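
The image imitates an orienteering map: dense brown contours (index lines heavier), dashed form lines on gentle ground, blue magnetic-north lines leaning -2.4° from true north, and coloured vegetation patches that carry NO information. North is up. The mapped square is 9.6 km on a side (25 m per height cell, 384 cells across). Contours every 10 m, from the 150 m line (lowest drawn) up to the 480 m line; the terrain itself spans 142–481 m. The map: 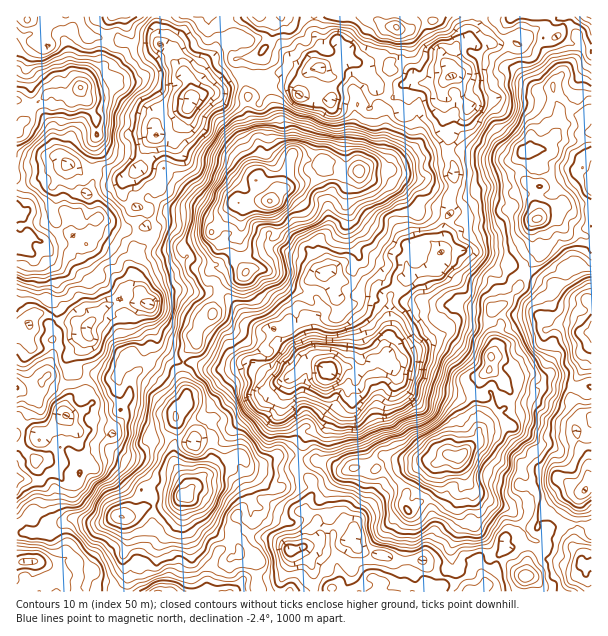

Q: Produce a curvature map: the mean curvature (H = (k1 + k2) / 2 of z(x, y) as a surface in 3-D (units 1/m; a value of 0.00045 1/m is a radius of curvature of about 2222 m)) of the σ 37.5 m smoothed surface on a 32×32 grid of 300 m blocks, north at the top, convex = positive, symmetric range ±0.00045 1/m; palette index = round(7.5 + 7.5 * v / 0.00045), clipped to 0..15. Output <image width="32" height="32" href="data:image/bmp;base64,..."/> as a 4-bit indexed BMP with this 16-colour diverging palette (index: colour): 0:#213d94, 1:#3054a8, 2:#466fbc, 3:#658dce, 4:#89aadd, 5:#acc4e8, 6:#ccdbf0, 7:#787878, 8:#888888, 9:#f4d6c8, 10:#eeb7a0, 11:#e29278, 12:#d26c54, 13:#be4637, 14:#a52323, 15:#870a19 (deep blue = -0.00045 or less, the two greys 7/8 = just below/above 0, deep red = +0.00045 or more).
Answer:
<image width="32" height="32" href="data:image/bmp;base64,Qk12AgAAAAAAAHYAAAAoAAAAIAAAACAAAAABAAQAAAAAAAACAAATCwAAEwsAABAAAAAAAAAAlD0hAKhUMAC8b0YAzo1lAN2qiQDoxKwA8NvMAHh4eACIiIgAyNb0AKC37gB4kuIAVGzSADdGvgAjI6UAGQqHAJlXechLRz08T3mWmIYq+2MhdSx6emyvZllpRRWlidVziFN4iHpzuRA6NDc2hGN7VduZ65aKhWiNaSb6oq9RebvYt6/Xm8QbYmZDf6a4u6akh3C5lZ/JVrppR0kYjpKYIEZkBop895p1K/xovHZkgkWtWmg01Hf45erruuz7ZEi1cKOSmYB1xJhjd8jPfbqYWWkXd1rpe6cK5RYpKJqbtDV+ChsrvotgWKkoYhd3WXpInJhvOV+lpCRih5CJ2lt9XE5ojXWmMyWBYGVRaLn42oQ2hB7mXdSJ0xNoJSZX+3S0SqJIOW62g12emTWoJqljgjSEJ3BN/ypla9pnqVn4F4pXlpRAhFWXZqeYWMuXvIhwq5enV4jF/fcjp5JCeqizqLqYh3eXVoijc3p1s0CHnSasdrdkuerDkgingzRleYapdFnLhVL2sHfC10bXlKb7psmolzaaju70lMd0ZFTFmNhTZoJ6OEyXz3SsvJsoSbiUdzN3BsMov1hdv45mB6poR2En6aZknYV/vp2rpojN64b2cvRggxrPeHaTdbN0pte4pobVY6CnYbhgcpKlgICntJ2uuGaAENWgUNiHw5RjyYs6n4vOdHeThoW0lFQluNy2VKmaaEVqzYgIZYajWLo411F0MpE3tjZmhBd6gVUlJ0o5lpmQZbZbvnqs779lqjas"/>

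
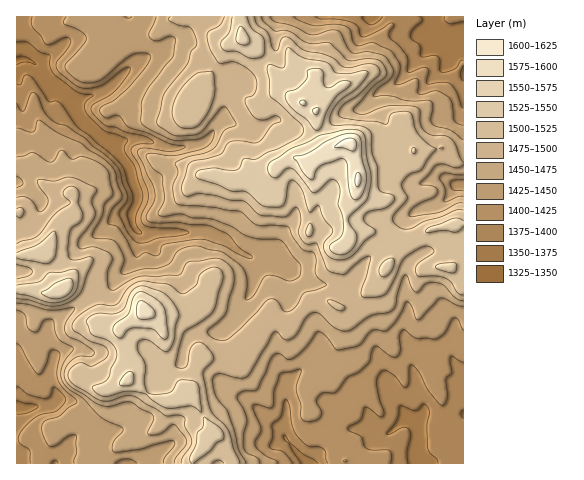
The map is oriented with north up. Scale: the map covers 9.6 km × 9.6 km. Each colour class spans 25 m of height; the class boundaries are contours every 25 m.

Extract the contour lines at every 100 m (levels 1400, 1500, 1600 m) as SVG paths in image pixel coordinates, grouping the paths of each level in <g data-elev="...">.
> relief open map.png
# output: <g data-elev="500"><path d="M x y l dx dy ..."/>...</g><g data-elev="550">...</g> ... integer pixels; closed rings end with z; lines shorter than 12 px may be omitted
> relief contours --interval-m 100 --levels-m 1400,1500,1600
<g data-elev="1400"><path d="M293 463l-9-11-12-3-3-3 4-9-1-12 9-8 3-15 2-3 4 7 1 17 4 11 12 12 12 1 5 2 4 14"/><path d="M391 463l0-8-1-4-22-2-4-3-3-9-12-6-1-3 13-9 4-12 5 2 9 8 4-1 1-4-4-12-3-16 0-6 2-4 4-4 5 1 8 6 7 9 3 1 3-5 0-14 3-3 7 7 11 20 9 11 3 3 3-2 2-6-1-20 6-6-2-15 3-1 10 7"/><path d="M17 387l11 8 17 3 4-1 4-9 2-1 8 8 3 4-2 5-7 6-21 7-8 7-8 9-1 8 2 4 8 5 2 13"/><path d="M463 108l-2-3-5-13-5-8-7-2-17 2-1-3 3-10-2-3-4 0-13 5-3-1 1-12-2-5-7-9-10-10 0-4 5-6-1-2-3-1-11 8-16 6-3-2-3-9-4-3-14-4-19 0-4-2"/><path d="M32 17l0 9 9 10 5 8 6 0 12-6 6 1-1 7-12 15-1 6 4 6 17 13 10 2 12-2 24-17 4-2 3 1-1 6-10 13-9 8-18 10 0 6 13 14 11 2 10 5 19 4 9 7-2 1-15 1-4 1-2 4 1 4 7 12 9 27 0 8-7 15 2 7 7 4 26 1 13 4-9 4-22 2-13 5-6 0-3-1-9-11-8-16 1-5 7-9 1-5-8-24-4-7-32-27-17-12-10-2-7-5-5-7-6-14-5-5-3 1-7 17-4-1-3-7"/></g><g data-elev="1500"><path d="M212 463l6-3 6 3"/><path d="M239 463l-10-32-5-6-11-11-4-10-6-30 2-5 9-9-2-7-9-9-7-1-6 6-4 18-6 1-4-3 8-32 24-16 7-9 8-31-2-7-6-3-6 1-7 4-3 4-3 9-13 9-3-1-13-9-22-3-8 1-10 8-10 14-5 2-11-2-6 2-16 9-7 10 0 3 3 3 15 10 14 5 3 3 1 4-3 6-13 7-11-3-7 3-6 8 2 7 6 5 25 14 8 1 15-5 8 0 34 20 12-1 6 2 1 2 0 8 6 10 1 4-2 6-8 12-1 4"/><path d="M339 311l4-1 2-3-10-6-7-1 2 5z"/><path d="M17 298l12 2 18 6 9 0 15-5 11-10 11-31 0-2-3-1-17 3-3-1-2-3 0-10 2-15 3-4 7-5 3-6-5-13 1-9-2-5-6-3-6 3-2 6 7 6 0 2-15 11-16 21-6 4-11 2-5 3"/><path d="M17 264l12 3 3 3 0 2-4 4-11 3"/><path d="M17 216l2 2 2-1 3-6-3-3-4 1"/><path d="M463 210l-8 0-14 7-17 5-14 7-7 0-8-5-3-4 1-4 14-17-5-12 0-5 8-8 11-4 15-22-9-5-9-9-3-7-3-12-3-3-17 1-6 11-10-3-32-3-5-2 0-5 4-6 15-10 21-20 1-5-3-4-9-2-17 3-7 0-14-10-26-7-13-11-5-2-4 2-4 10-2 2-4-4-4-14-11-8-3-8"/><path d="M181 127l8 2 7-2 12-14 7-21-2-20-12 0-5 2-10 9-9 12-4 10-1 10 4 8z"/><path d="M225 17l-5 8-12 8-1 7 4 12 7 11 18-1 11 6 8 8 2 7-1 8-3 4-7 3-1 3 2 5 7 11 9 3 14-4 4 4-9 5-9 13-5 4-27-1-3 3-7 10-31 8-2 4-6 20 1 8 5 2 13-3 15 3 14 4 13 1 5 2 10 11 6 2 21 1 12-10 2 3 2 7-3 14 2 6 6 7 9-1 2 1 9 23 3 4 15 3 18-15 6-3 3 1-4 19-6 15 0 4 2 2 14 0 8-3 7-11 11-24 15-10 8-3 6 2 2 4-17 13-2 5 2 5 3 2 14-1 11 2 6 5 7 10 5 2"/></g><g data-elev="1600"><path d="M357 187l3-2 1-5 0-4-3-4-2 2-1 5 0 6z"/><path d="M351 151l4-1 2-5-2-5-4-2-9 2-8 7 9 1z"/></g>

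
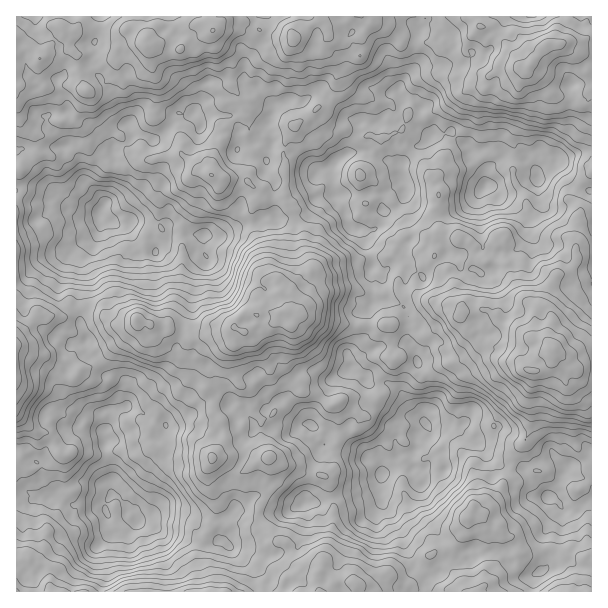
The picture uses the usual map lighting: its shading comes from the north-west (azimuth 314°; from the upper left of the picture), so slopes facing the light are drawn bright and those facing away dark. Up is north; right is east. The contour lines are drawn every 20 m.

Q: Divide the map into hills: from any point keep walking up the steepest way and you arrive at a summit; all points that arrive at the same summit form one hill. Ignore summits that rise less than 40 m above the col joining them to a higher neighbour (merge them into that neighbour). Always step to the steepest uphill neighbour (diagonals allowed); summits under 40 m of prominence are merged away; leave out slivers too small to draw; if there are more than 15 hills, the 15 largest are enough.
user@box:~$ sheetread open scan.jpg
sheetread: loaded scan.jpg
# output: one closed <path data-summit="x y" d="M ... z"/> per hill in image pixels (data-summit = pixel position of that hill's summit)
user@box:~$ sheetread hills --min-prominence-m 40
<path data-summit="552 350" d="M404 98l-6 15-5 5-1-3-6 0-9 9-15-3-12 29-18 15 0 20 5 18 7 9 5 13 13 8 10 24 1 45 16-2 15 8 6 13-2 21 7 11 3 9-10 15-5 12 1 8-9-11-6-2-22-1 0 21 5 5 11 5 7 8 10 7 0 6-4 6 2 15-12 14 3 0 10-6 8 0 9 6-1 10 2 4 5 2 2-6-6-9 8-4 1-11-7-9-2-10 8-11 21 0 11 2 42 36 9 0 13 5 26 29 10 4 6 8 9 2 11-8 8-4 0-348-5-1-29 9-13-4-5 5-4 9-9-10-12 0-11-4-16 12-3 12-1-10-8-9-4-11-20-18-20 4-6-3-6-8 1-17-5-6z"/><path data-summit="299 314" d="M335 196l-17 2-5 9-8 9-11 4-15 0-4-3-9 0-8 6-15 1-12 5-10 7-17 0-2 15 4 9-10 13-4 32-8 15-2 16-6 11 0 12-2 6-31 31-16 9 17 9 5 4 17 7 0 22-3 9-11 11-7 18-9 10-2 8-6 7 8 8 1 4 10-6 14-4 19 0 12 5 8 6 13 0 17-7 6-8 9-3 9-9 6-2 33 12 9-1 4-4 4-12 3-22 11-22 14 6 27 6 10 6 8 11 15-18-2-15 4-6 0-6-10-7-7-8-11-5-5-5-1-8 2-9 0-5 21 2 14 11 5-18 10-14-2-7-8-14 2-21-8-15-13-6-16 2 0-36-7-27-6-9-11-5-5-13-6-6z"/><path data-summit="209 591" d="M261 494l-7 2-9 9-9 3-6 8-5 1-3 4-2 19-8 4-11-3-7-7-30-2-14-9-12 0-9-12-6 6-6 1-9-2-6-11-30 0-15-11-4 4-18-4-18 4-1 93 242 1-5-22-23-22 12-2 21 8 13 0 17-6 8-8 6-22-4-14-10 2-17-4z"/><path data-summit="530 65" d="M591 16l-171 0-2 5 2 12-5 9 1 23-14 18-4 9 7 8 8 0 5 4 3 4-1 17 6 8 6 3 20-4 20 18 4 11 8 9 1 10 3-12 16-12 11 4 12 0 9 10 4-9 5-5 13 4 33-9z"/><path data-summit="213 30" d="M267 16l-250 0-1 134 4 0 8 8 21 27 17 15 2 9 7 7 8 2 15-2 6-13-13-15-1-8 8-13 16-12-2-8 3-15 13-8 7 9 12 3 3 3 6 0 18-16 6-9 8 1 8-5 6-9 2-14 5-5 34 0 3-20 16-18 6-12 2-9z"/><path data-summit="212 174" d="M194 112l-6 3-8-1-6 9-18 16-6 0-16-7-2 6-6 6-12 6 4 21-8 23-10 18 5 6 12 6 8 0 4-2 15 2 23-1 3 9 51 4 10-7 12-5 15-1 8-6 9 0 4 3 15 0 11-4 8-9 5-9 18-3-4-10 0-19-15 4-24-19-17-5-5 1-5 13-8-3-9 0-11-7 2-21-12-14-18 0-10 3z"/><path data-summit="137 320" d="M102 216l0 9-5 9-5 6-11 2-9 12 8 7-2 50 2 15 8 15 3 1 15 33 8-1 10 7-2 17 4 8 17-10 31-31 2-6 0-12 6-11 2-16 8-15 4-32 10-13 0-3-4-6 1-16-33-3-4 8-11 12-12-2-17-22-7-2z"/><path data-summit="17 377" d="M68 252l-24 6-17 8-11 1 0 183 10 2 12 11 4-1 4-12 4-4 12-4 10-10 5-2 6-10 15 0 4 5 2 9 5-14 0-7 17-6-4-9 2-17-10-7-7 2-7-16-5-5-6 3-4-4 3-15-8-13-2-15 2-50z"/><path data-summit="293 38" d="M419 16l-150 0 1 10-8 18-16 18-2 21 4 3 9 0 16 20 14-6 16 2 12-10 6 0 30 28 26 4 9-9 6 0 1 3 7-8 3-12-12-21-3-24 13-16 19-5z"/><path data-summit="356 584" d="M380 484l-5 4-13 6-12-1-20 5-7 4-17 0-2 5 3 11-5 18-2 7-7 5-17 6-13 0-21-8-12 2 23 22 1 12 6 10 162 0 5-13 7-7-15-7-10-11-9-24-18-29z"/><path data-summit="567 591" d="M591 500l-7 4-11 8-9-2-2 18-6 20-8 10-1 8-13 10-1 16 59-1z"/><path data-summit="476 591" d="M471 550l-1 4-9 6-17 0-5 6-1 6-11 7-5 12 110 0 2-15-12-2-14-13-4-9-27 2z"/>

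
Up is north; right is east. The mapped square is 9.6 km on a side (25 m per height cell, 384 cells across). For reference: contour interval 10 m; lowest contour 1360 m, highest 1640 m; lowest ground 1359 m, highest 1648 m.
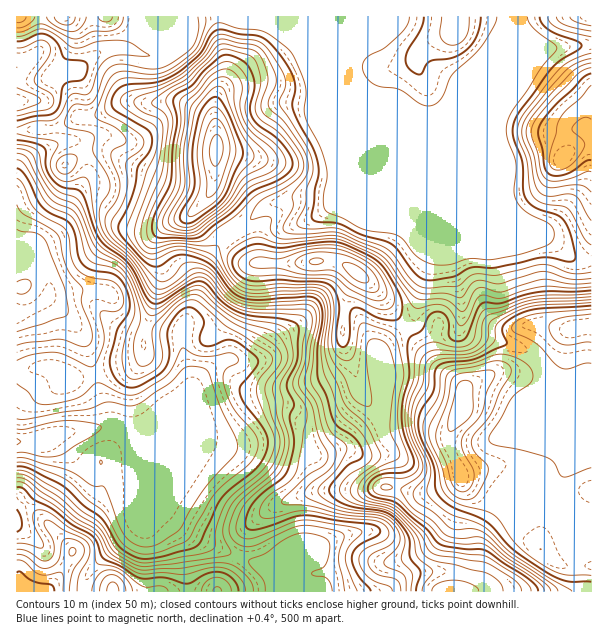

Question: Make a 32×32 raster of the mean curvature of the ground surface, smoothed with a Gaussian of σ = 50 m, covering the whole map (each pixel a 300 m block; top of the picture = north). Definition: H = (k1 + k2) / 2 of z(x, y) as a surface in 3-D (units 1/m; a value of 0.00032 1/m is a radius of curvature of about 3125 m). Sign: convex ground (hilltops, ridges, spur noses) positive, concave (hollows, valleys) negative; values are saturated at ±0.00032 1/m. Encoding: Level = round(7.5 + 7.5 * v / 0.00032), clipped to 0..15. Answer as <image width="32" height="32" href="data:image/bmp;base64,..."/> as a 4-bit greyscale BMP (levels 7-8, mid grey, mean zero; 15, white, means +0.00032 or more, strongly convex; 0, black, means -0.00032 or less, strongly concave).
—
<image width="32" height="32" href="data:image/bmp;base64,Qk12AgAAAAAAAHYAAAAoAAAAIAAAACAAAAABAAQAAAAAAAACAAATCwAAEwsAABAAAAAAAAAAAAAAABEREQAiIiIAMzMzAERERABVVVUAZmZmAHd3dwCIiIgAmZmZAKqqqgC7u7sAzMzMAN3d3QDu7u4A////AKuzj6zZz6d3dXZDqpdSA3TTqFxGiIhFd3adyGQ0Jr+6Ya/CEkVEdkZ0inWKl27aZ0vZolZmedtyMwACe6WqiHeOlFV3dme82ommO8d5l3d393VXd3Zne8vNz/y42WeIedZleHd3ZlR3Z5jWOOl3iHd0aJh3h3dUW2NiQCy2iId3Q1Z4d4d3ZDpoV4LelFd3d6dVZnd3dnaLS4lV6dlmd3eKmXZ1d2eXhViqRrbZhXd3h5p4tlZpmKu3qFN365d3d6mZeb2FV1Q1mqZkncvrhoeIhlisd7ZWRI7FSIYRdVeGd3VnmjWWVVMvxGhpJq2pumZmpktBNHZDC5Wofkir/t2WaGEvwCnbdgZ76VhKY1VWl2dgTukJ/ay338Q1amh4QoZpgowya//f//yEVlVEZ0V1VYzednRYNHpyVXd3d2VodkPMiv+BN4MUJGd4d3dkaWiFpXeN+0JqdHd4h3d2eWg3t3RnVs5WZWV3iHd4dYpWOvhollm8a92FeId3h3Rf1TWIiVN63pvKVnh3d4dye8j9hlRCWc52ljeHd3d3ddt2d42ZmTndUmVXd3d3d3ScpzJoTdzau4VXZ3d2iHd2ObmMhGqVZ725l2d3iJhnd0aMVoVXQxOdq3V3eImHdXd0aGBZVXhwbnpGeHdombdndCH3+5tndGUkd3d3dXipZ2rM"/>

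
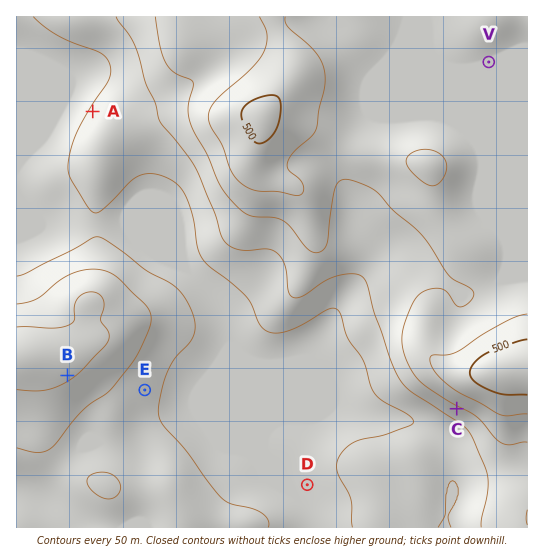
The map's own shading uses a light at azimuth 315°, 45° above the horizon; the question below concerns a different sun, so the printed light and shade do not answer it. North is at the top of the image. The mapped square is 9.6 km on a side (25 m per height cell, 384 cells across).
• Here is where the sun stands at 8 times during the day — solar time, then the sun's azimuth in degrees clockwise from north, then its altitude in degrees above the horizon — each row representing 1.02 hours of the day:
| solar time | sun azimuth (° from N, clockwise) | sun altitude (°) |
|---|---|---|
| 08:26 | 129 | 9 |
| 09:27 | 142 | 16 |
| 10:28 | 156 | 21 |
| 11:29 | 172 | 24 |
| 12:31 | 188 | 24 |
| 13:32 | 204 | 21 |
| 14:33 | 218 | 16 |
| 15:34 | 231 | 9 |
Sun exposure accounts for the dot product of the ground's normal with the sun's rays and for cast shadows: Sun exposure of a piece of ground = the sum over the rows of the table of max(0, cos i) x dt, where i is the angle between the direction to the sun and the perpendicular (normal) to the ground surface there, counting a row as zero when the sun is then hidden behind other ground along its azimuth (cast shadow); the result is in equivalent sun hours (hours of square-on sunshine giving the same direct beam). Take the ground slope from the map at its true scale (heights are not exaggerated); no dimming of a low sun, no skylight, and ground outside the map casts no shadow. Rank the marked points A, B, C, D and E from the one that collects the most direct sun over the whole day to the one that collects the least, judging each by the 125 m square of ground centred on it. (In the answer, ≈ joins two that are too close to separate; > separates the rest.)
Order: C > B ≈ E ≈ D > A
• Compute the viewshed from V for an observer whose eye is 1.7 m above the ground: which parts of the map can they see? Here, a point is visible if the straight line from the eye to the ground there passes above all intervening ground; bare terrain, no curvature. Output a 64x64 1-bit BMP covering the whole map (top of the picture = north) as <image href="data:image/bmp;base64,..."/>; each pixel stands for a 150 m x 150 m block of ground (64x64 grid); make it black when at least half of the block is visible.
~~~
<image width="64" height="64" href="data:image/bmp;base64,Qk0+AgAAAAAAAD4AAAAoAAAAQAAAAEAAAAABAAEAAAAAAAACAAATCwAAEwsAAAIAAAAAAAAA////AAAAAAAAAAAAAAAAAAAAAAAAAAAAAAAAAAAAAAAAAAAAAAAAAAAAAAAAAAAAAAAAAAAAAAAAAAAAAAAAAAAAAAAAAAAAAAAAAAAAAAAAAAAAAAAAAAAAAAAAAAAAAAAAAAAAAAAAAAAAAAAAAAAAAAAAAAAAAAAAAAAAAAAAAAAAAAAAAAAAAAAAAAAAAAAAAAAAAAAAAAAAAAAAAAAAAAAAAAAAAAAAAAAAB/8AAAAAAAAP/wAAAAAAAB//AAAAAAAAAP8AAAAAAAAAfwAAAAAAAAA/AAAAAAAAAB8AAAAAAAAAHwAAAAAAAAAPAAAAAAAAAAcAAAAAAAAABwAAAAAAAAAHAAAAAAAAAAcAAAAAAAAABwAAAAAAAAAfAAAAAAAAAH8AAAAAAAAB/wAAAAAAAAH/AAAAAAAAAf8AAAAAAAAA/wAAAAAAAAB/AAAAAAgAAH8AAAAAGAAAfwAAAAB4AAA/AAAAAfgAAH8AAAAB+AAP/wAAAAHwAD//AAAAAfA///8AAAAB/////wAAAAH/////AAAAAf////8AAAAB/////wAAAAH/////AAAAAP////8AAAAAf////wAAAAA/////AAAAAB////8AAAAAH////wAAAAAf/+D/AAAAAB/8AH8AAAAAH/gAfwAAAAA+OAA/AAAAAHwwAB8AAAAAeAAAAA=="/>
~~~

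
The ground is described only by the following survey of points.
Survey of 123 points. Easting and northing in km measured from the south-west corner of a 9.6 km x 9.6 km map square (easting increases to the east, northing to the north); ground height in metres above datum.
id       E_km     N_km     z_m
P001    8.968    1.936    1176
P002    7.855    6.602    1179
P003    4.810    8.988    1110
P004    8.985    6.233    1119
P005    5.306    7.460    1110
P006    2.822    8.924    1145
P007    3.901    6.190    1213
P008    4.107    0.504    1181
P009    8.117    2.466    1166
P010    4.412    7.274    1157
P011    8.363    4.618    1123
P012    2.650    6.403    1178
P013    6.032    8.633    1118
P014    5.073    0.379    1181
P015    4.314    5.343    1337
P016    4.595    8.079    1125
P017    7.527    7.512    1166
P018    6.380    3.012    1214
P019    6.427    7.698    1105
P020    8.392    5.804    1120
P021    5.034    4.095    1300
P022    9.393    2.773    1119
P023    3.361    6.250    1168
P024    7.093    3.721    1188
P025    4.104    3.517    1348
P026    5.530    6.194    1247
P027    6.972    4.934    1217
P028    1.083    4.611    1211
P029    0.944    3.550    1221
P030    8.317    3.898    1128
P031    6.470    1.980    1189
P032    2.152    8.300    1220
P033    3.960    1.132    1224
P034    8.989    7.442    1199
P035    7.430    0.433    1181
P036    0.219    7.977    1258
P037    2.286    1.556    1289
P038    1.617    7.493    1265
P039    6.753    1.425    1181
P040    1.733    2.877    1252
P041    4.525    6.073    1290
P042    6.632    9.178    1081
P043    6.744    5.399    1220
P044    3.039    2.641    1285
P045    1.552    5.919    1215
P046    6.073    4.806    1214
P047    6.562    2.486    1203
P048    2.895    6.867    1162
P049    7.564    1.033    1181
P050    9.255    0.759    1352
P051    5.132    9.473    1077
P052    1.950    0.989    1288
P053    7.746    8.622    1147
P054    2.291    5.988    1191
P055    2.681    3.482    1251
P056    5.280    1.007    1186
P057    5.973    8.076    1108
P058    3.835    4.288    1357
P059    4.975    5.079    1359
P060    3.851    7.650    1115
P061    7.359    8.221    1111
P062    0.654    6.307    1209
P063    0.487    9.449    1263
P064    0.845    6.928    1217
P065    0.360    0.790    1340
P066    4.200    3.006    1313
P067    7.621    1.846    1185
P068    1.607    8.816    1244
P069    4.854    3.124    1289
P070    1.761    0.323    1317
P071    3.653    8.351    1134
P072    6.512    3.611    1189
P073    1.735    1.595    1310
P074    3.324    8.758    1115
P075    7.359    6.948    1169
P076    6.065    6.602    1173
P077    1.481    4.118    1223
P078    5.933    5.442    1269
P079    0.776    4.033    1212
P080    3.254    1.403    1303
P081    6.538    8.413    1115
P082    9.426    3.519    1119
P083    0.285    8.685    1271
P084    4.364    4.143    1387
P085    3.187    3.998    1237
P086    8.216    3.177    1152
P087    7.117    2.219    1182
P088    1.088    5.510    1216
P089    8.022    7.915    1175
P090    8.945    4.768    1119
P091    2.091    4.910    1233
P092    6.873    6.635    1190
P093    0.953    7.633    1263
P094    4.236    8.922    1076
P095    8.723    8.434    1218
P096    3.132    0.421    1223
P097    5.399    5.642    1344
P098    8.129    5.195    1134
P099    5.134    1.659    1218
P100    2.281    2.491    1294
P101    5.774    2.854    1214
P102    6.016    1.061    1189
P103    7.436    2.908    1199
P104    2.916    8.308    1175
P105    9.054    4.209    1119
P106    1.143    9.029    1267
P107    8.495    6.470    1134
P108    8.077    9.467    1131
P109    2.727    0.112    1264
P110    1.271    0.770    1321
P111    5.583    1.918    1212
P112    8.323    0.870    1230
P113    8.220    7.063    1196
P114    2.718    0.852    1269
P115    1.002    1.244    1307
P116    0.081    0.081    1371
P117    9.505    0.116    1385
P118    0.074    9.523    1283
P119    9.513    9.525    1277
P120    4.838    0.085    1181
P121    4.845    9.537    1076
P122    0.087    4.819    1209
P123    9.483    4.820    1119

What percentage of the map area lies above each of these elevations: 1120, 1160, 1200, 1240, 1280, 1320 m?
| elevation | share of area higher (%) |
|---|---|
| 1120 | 87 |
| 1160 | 77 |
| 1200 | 56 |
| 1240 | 30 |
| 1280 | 17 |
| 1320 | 6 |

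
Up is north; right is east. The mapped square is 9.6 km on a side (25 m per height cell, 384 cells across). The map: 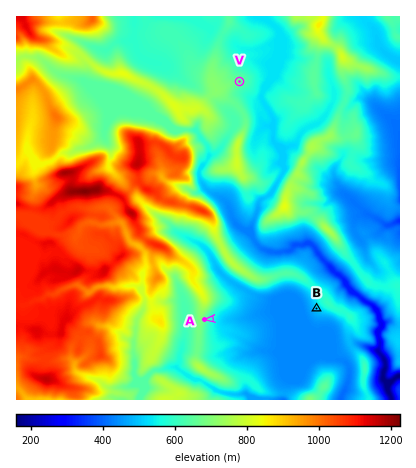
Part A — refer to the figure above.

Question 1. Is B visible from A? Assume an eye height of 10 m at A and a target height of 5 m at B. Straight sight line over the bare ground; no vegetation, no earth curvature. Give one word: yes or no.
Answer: yes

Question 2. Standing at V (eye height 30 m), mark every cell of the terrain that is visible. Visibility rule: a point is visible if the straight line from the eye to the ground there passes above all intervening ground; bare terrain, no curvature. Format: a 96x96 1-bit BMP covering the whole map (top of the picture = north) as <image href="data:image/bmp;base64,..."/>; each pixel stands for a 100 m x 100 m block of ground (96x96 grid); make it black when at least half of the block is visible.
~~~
<image width="96" height="96" href="data:image/bmp;base64,Qk2+BAAAAAAAAD4AAAAoAAAAYAAAAGAAAAABAAEAAAAAAIAEAAATCwAAEwsAAAIAAAAAAAAA////AAAAAAAAAAAAAAAAAAAAAAAAAAAAAAAAAAAAAAAAAAAAAAAAAAAAAAAAAAAAAAAAAAAAAAAAAAAAAAAAAAAAAAAAAAAAAAAAAAAAAAAAAAAAAAAAAAAAAAAAAAAAAAAAAAAAAAAAAAAAAAAAAAAAAAAAAAAAAAAAAAAAAAAAAAAAAAAAAAAAAAAAAAAAAAAAAAAAAAAAAAAAAAAAAAAAAAAAAAAAAAAAAAAAAAAAAAAAAAAAAAAAAAAAAAAAAAAAAAAAAAAAAAAAAAAAAAAAAAAAAAAAAAAAAAAAAAAAAAAAAAAAAAAAAAAAAAAAAAAAAAAAAAAAAAAAAAAAAAAAAAAAAAAAAAAAAAAAAAAAAAAAAAAAAAAAAAAAAAAAAAAAAAAAAAAAAAAAAAAAAAAAAAAAAAAAAAAAAAAAAAAAAAAAAAAAAAAAAAAAAAAAAAAAAAAAAAAAAAAAAAAAAAAAAAAAAAAAAAAAAAAAAAAAAAAAAAAAAAAAAAAAAAAAAAAAAAAAAAAAAAAAAAAAAAAAAAAAAAAAAAAAAAAAAAAAAAAAAAAAAAAAAAAAAAAAAAAAAAAAAAAAAAAAAAAAAAAAAAAAAAAAAAAAAAAAAAAAAAAAAAAAAAAAAAAAAAAAAAAAAAAAAAAAAAAAAAAAAAAAAAAAAAAAAAAAAAAAAAAAAAAAAAAAAAAAAAAAAAAAAAAAAAAAAAAAAAAAAAAAAAAAAAAAAAAAAABAAwAAAAAAAAAAAADAA4AAAAAAAAAAAAOAAcAAAAAAAAAAAD+AAOAAAAAAAAAAAf8AAPAAAAAAAAAAAf4AAHAAAAAAAAAAABAAAHAAAAAAAAAAAAAAAHAAAAAAAAAAAAgAADgAAAAAAAAAABgABjgAAAAAAAAAADAAHxwAAAAAAAAAADAAPZwAAAAAAAAAAABwDP4AAAAAAAAAABB4BD4AAAAAAAAAABh8Bj8AAAAAAAAAADg8Bj+AAAAAAAABAfgYB/+AAAAAAAABA/AMB//AAAAAAAABh/AOB8HAAAAAAAAB3+AHB8HgAAAAAAAD+GAHhuH8AAAAAAAH4AADh/D+AAAAAAAfAAADh/A+AAAAAAAAAAAcz/gPCAAAAAAAAAA4z/gDCAAAIAAAAAB4//wDiAAAIAAAAADw//4BiAAAYAAAAAHg//8AgAAAwAAAAMfB//+AwAAAwAAAAc+H///AAAAAwAAAA7wP///gAAABgAAABgAf9//gAAABgAAAGAAf///gAAADAAAAcAA////gIAAOAAABwAB////gQAAMAAAOAAB////gQAAAAAAYAAB////gwwAAAAAwAABv///g8wAAAAAAAABv///g4AAAAAAAAAB3///hwAAADgAAAAA7///xwAAAHAAAAAA////xgAAAfAAAAAA/////gAAB/AAAAAA/////AACP+AAAAAAf///8AAAP8AAAAAAf///4AAAfwfwAAAAf///wAAAf+f4AAAAPgH/wAAAf8H8AAAAPAH/wAAA/gB4AAAAOAP/gAAA+AB4AAAAGAP/gAAA="/>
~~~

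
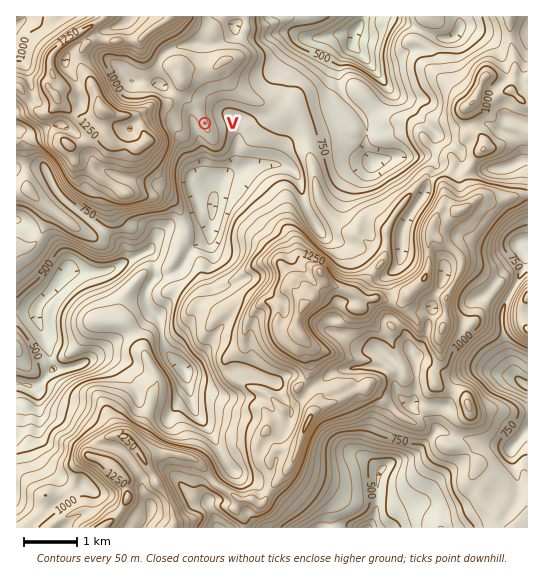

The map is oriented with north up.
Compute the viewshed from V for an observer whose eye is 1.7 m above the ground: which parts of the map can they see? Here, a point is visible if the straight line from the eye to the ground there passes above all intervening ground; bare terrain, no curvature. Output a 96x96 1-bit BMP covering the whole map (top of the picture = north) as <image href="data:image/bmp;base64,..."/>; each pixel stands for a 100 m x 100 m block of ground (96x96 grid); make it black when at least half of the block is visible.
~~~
<image width="96" height="96" href="data:image/bmp;base64,Qk2+BAAAAAAAAD4AAAAoAAAAYAAAAGAAAAABAAEAAAAAAIAEAAATCwAAEwsAAAIAAAAAAAAA////AAAAAACAAAAAAAAAAAAAAACAAAAAAAAAAAAAAAAAAAAAAAAAAAAAAAAAAAAAAAAAAAAAAAAAAAAAAAAAAAAAAAAAAAAAAAAAAAAAAAAMAAAAAIAAAAAAAAA+AAAQAwAAAAAAAAB8AAAwBAAAAAAAAAB8AAAgAAAAAAAAAAA8AABACAAAAAAAAAAcAABAGAAAAAAAAAAcAADAMAAAAAAAAAAOA4CB8AAAAAAAAAAEDwH/4AAAAAAAAAAAHgP/gAAAAAAAAAAA/wf4AAAAAAAAAAAB///wAAAAAAAAAAABj//wAAAAAAAAAAAABv/gAAAAAAAAAAAAAH/AAAAAAAAAAAAAAP/AAAAAAAAAAAAAAP+AAAAAAAAAAAAAAf/AAAAAAAAAAAAAAf7gAAAAAAAAAAAAB/7wAAAAAAAAAAAAD/74AAAAAAAAAAAAB//4AAAAAAAAAAAAAf4wAAAAAAAAAAAAADhwAAAAAAAAAAAAAABwAAAAAAAAAAAAAADgAAAAAAAAAAAAAADgAwAAAAAAAAAAAAfgAYAAAAAAAAAAAA/gAIAAAAAAAAAAAAfAAMAAAAAAAAAAAAfAAMAAAAAAAAAAAAfAIOAQAAAAAAAAAB+AOGCAAAAAAAAAAB+EHHCAAAAAAAAAAA8HHDAAAAAAAAAAAAcH/ziAAAAAAAAAAAED//+EAAEAAAAAAAAD//+AADOAAAAAAAB////AAT/AAAAAAAB//n/gA8PgAAAAAAAf/4DzB8BwAAAAAAAH/8A/B+A4AAAAAAAR//Afj/AYAAAAAAAd//n/z/AcAAAAAAAO//////gcAAAAAAAO8/////wYAAAAAAAHwf//H/wYAAAAAAAHgf/8HxwYAAAAAAADgP/8HxwYAAAAAAADgP/8PxwcAAAAAAABgP/4PzwcAAAAAAABAH/4f7wMAAAAAAABAD/w4f4OAAAAAAABAB/wwf8GIAAAAAACAA/xwP8HOAAAAAASAAfzgD+DBAAAAAf+AAfzgB/DhgAAAAfeAAP3gAfjBwAAAAAMAAP3AAPjBgAAAAAcAAH/AAH7AAAAAAAcAAD/AAD5kAAAAAAcAAB/AAB9yAAAAAAcAAB/AAA/xAAAAAAcAAD/AAA/xgAAAAAcAAH/AAA/zgAAAAA8AAP+AAB//wAAAAA8gAf+AAD4/wAAAAB9gA/+AAHwfwAAAAD5gA/+AAHw/AAAAAD7kB/8AAP3+AAAAAD7EB/8AAP/8AAAAAH/ID/8AAP/8AAAAAD/4H/4AAD/+AAAAAB38P44AAA/+AAAAAAjn/gYAAA//AAAAAAD/+AAAAA//gAAAAAD/8AAAAB//gAAAAAB/4AAAAB//gAAAAAAf4AAAAB//wAAAAAAf4AAAAD+HwAAAAAAA8AAAAD8DwAAAAAAAeAAAAD4DwAAAAOAAAAAAADwBwAAAB+AAAAAAAH+B4gAB/+AAAAAAAH4B/gAIxmAAAAAAADwA/gAGADAAAAAAADAA/gABAB8AAAAAAAAA/gAAAAfAAAAAAA+A/gAAAAHgAAAAAA8A/g="/>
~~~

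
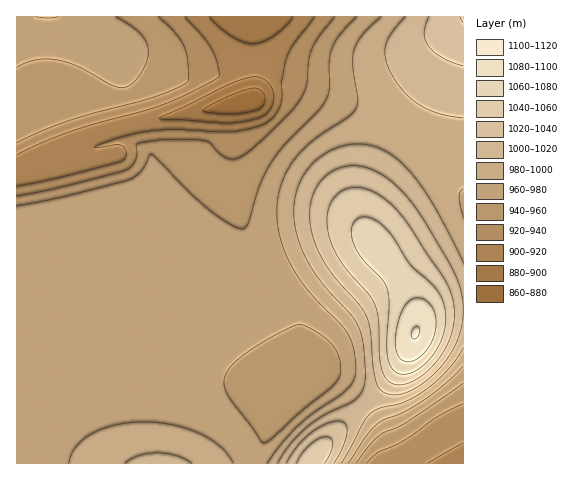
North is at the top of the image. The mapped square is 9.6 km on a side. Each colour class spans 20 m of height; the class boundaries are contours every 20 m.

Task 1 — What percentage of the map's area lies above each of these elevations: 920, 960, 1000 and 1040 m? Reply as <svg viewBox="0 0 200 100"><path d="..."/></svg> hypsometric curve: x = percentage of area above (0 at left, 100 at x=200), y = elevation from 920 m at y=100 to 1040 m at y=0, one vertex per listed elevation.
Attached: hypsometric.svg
<svg viewBox="0 0 200 100"><path d="M184 100l-42-33-102-34-25-33"/></svg>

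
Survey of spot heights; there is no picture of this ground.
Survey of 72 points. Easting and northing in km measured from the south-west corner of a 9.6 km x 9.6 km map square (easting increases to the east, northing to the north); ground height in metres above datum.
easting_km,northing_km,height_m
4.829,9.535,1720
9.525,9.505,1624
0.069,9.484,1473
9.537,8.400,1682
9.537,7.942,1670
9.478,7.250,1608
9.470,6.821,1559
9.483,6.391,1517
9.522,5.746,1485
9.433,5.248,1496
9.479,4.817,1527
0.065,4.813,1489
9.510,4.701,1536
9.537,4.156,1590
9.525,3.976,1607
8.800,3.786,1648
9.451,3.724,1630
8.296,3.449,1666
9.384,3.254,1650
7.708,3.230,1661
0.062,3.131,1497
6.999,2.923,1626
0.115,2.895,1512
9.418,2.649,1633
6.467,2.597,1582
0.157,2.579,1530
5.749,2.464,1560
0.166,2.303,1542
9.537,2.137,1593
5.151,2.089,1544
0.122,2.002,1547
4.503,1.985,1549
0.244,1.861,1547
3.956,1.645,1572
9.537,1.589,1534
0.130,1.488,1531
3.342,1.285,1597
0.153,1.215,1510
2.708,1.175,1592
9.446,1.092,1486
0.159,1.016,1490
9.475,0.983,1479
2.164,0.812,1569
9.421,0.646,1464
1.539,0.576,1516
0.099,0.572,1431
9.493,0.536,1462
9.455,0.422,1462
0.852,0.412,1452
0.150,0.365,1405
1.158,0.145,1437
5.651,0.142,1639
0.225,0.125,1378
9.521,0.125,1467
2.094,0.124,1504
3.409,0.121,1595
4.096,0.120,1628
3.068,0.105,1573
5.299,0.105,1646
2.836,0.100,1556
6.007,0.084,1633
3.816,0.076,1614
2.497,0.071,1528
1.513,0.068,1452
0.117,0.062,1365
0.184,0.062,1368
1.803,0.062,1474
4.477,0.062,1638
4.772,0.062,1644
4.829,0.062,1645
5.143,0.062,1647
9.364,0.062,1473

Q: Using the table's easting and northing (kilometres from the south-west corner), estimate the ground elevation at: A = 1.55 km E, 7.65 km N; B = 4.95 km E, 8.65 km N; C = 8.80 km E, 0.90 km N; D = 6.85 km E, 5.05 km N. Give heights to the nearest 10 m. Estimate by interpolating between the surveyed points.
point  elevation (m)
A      1580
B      1640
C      1470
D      1660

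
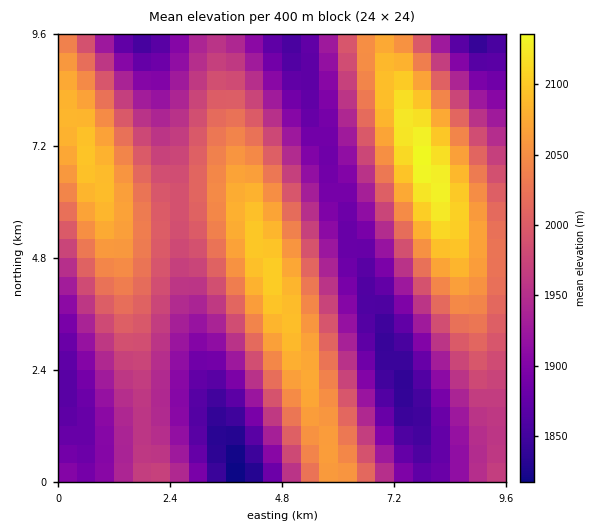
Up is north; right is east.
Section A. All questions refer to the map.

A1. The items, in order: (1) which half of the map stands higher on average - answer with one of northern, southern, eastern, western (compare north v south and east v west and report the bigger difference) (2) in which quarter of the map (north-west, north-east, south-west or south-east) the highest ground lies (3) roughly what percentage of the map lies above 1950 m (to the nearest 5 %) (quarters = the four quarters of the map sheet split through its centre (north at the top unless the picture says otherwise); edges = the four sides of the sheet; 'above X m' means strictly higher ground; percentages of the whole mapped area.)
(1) Taken as a whole, the northern half is higher than the southern.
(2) Look to the north-east quarter for the highest ground.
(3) Ground above 1950 m makes up about 60 % of the sheet.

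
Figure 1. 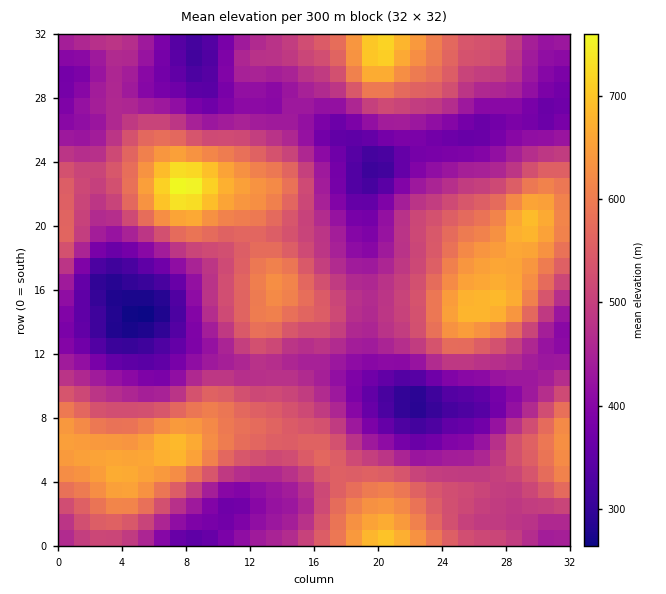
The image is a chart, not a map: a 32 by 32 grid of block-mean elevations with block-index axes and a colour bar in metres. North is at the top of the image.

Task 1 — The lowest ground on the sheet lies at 260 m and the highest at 770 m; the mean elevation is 490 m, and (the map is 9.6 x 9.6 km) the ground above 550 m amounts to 27.8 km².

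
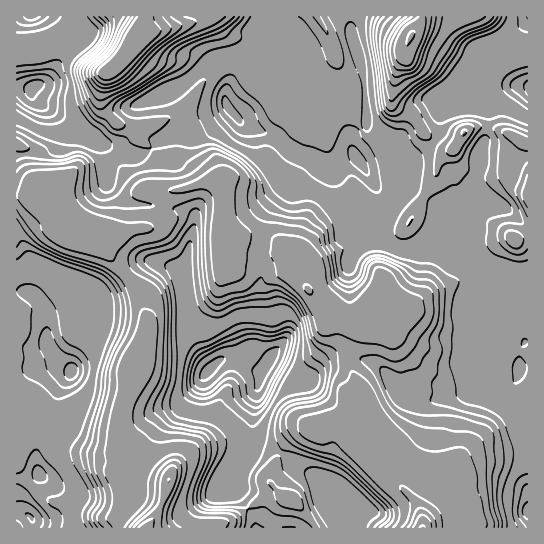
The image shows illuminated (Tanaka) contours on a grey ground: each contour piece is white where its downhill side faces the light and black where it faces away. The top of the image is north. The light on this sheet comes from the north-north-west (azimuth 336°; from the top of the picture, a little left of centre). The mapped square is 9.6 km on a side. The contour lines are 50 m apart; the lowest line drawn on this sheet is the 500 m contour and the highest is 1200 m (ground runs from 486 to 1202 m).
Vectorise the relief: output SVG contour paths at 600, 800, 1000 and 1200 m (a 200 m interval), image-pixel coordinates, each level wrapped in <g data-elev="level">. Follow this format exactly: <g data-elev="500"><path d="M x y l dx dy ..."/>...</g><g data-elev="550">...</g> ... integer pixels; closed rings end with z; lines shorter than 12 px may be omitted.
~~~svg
<g data-elev="600"><path d="M527 519l-4-4-1-4 2-5 3-4"/><path d="M17 501l10 2 10 7 6 9 0 4-2 4"/><path d="M254 408l-10-7-6-18-7-5-6 2-12 11-6 3-6 0-7-3-3-4-1-6 4-19 4-6 5-3 19-10 23-8 10-1 15 2 19-4 3 3 0 6-6 20-21 40-6 6z"/><path d="M69 380l-4-3-1-7 3-6 6-1 4 3 1 7-4 6z"/><path d="M239 125l-12-11-4-5-1-8 3-5 2 1 15 21 1 5z"/><path d="M527 95l-3-9 3-5"/><path d="M17 80l13-5 15-1 7 4 3 7-6 14-1 8-3 4-7 0-8-3-13-11"/><path d="M40 17l-10 3-4-1-2-2"/></g><g data-elev="800"><path d="M244 527l3-17 16-3 14 8 22 3 13 9"/><path d="M320 527l-10-17-7-20-18-17-4-15-3-3-7 3-13 15-2 6 2 14-11 14-34 0-9-2-3-6 0-8 4-11 12-26 1-8-2-7-5-6-5-4-33-7-10-12-1-8 8-20 1-9 0-74-2-10-4-8-6-7-12-8-3-7 5-4 26-8 18-22 2 0 3 6 0 35 3 25 4 10 5 7 5 3 4 0 18-8 16-3 14-1 11-3 13 6 7 8 6 12 7 33 11 9 3 4 0 14-3 9-5 4-26 6-9 6-4 7-3 8 0 9 1 8 6 11 52 15 16 10 35 35 1 4-1 4-11 9"/><path d="M502 527l0-5-4-16-1-12 2-16 5-13 0-10-3-17-4-12-4-5-7-3-49-13-7-4 2-8 0-10 5-9 1-11 4-12-3-14 4-14 2-29-1-8-9-11-6-3-12-1-30-13-10-3-7 2-5 4-6 14-4 5-6 2-7-2-4-5-3-22-5-10-3-13-4-6-13-13-20 1-13-6-11-10-6-17-10-13-12-9-21-12-8-1-18 4-16-2-22 4-6 8-6 5-7 3-12 0-3 1-5 20-3 4-5 2-4-2-3-3-5-25-6-8-10-3-16 5-9-2-9-9-27-14"/><path d="M17 247l4-5 4-1 34 18 42 15 11 9 8 15 1 15-2 14-15 39-5 32-12 40-7 15 4 16 12 25-1 8-7 13 1 6 4 6"/><path d="M407 225l0 1 3-2 3-7-3 2z"/><path d="M435 175l3 0 6-10 13-3 4-3 7-13 13-19-2-4-6-2-8 0-8 2-6 4-5 10-10 12-2 15z"/><path d="M527 131l-21-7-8 1-5 4 6 14-1 35 7 12 12 15 6 17-2 2-12-1-7 2-4 5 0 9 5 8 10 7 8 0 6-5"/><path d="M94 17l9 9-1 9-7 12-17 15-4 8 9 33 9 15 11 7 8 8 15 4 8 8 15 3 2-2-2-8 16-12 5-8-5-2-27 2-8-1-5-3-4-4 0-4 1-3 35-22 25-14 6-6 3-10 3-4 9-4 23-6 18-20"/><path d="M313 17l14 17-1-7-6-10"/><path d="M373 17l-2 9 0 12 10 73 4 6 5 3 15 2 4 1 4 4 5 10 8 3 5-2 0-4-12-24-5-7 1-6 4-6 22-16 23-34 6-4 23-9 5-5 4-6"/></g><g data-elev="1000"><path d="M181 527l-7-5-2-8 13-36 2-13-4-8-8-3-10 4-11 11-5 10-1 16-2 7-21 25"/><path d="M442 527l-1-12-4-6-35-23-2 1 0 3 9 10 1 7-3 14-5 6"/><path d="M308 294l4 0 0-5-3-4-4 0-1 4z"/><path d="M124 17l-15 30-18 18-4 5 0 5 3 7 5 7 6 3 10-1 16-8 33-34 30-20 6-6 0-2-2-2-9-2"/><path d="M400 17l-7 6-5 8-4 14 0 12 4 20 3 6 3 3 21-10 6-6 9-22 9-18 3-13"/></g><g data-elev="1200"><path d="M407 45l2-1 5-7 0-6-3 0-2 3z"/></g>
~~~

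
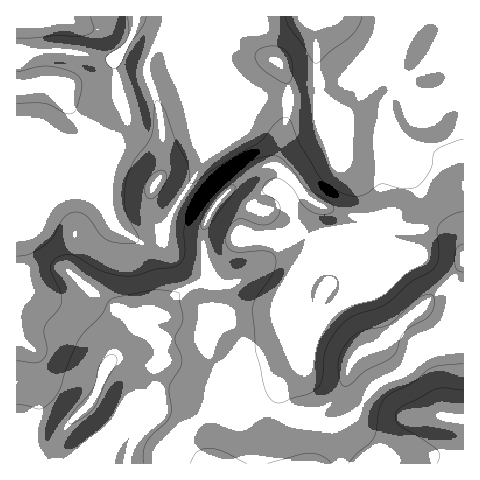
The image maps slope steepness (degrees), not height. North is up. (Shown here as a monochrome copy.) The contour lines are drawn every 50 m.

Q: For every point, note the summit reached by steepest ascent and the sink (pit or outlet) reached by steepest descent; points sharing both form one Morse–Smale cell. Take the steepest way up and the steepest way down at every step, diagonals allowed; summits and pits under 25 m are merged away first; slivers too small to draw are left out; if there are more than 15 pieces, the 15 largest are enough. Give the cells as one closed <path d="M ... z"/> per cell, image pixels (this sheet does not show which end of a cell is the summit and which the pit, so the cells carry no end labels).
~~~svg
<path d="M378 227l-38 3-27 9-12-4-17 0-48 5-11 7-20 6 1 18-2 8-4 4-22 11-18 17-13 3-8 4-5 0-11-6-29-20-27-22-11-2-39 2-1 193 145 1 3-11 6-8 40-35 16-26 17-17 46-18 3-7 30-29-9-3-7-9 0-13 6-11 11-9 24-9z"/><path d="M463 16l-206 0 5 31 7 10 11 6 9 26 0 17-9 45-4 9-4 4-13 4-11 7-35 33-9 19 0 25 16-3 19-10 35-1 10-3 17 0 12 4 27-9 36-2 6-2 5-12 1-26 11-19 0-5-13-15-9-6-9-2-18 0-16-35 7 2 8 11 35 1 24-8-2-19 22 2 19-3 16 0z"/><path d="M463 92l-16 0-19 3-22-2 2 19-24 8-35-1-8-11-7-2 16 35 18 0 14 5 16 15 1 8-11 19-1 26-5 11-16 16-26 58-21 17-19 51-16 21-1 7 4 10 7 9 11 7 16 5 20-3 15-9 20-29 29-14 15-18 10-3 34-6z"/><path d="M319 316l-27 26-4 8-45 17-17 17-16 26-40 35-6 8-2 10 301 1 0-119-9 0-34 8-15 18-29 14-20 29-15 9-7 3-19-2-13-4-12-10-6-10 0-12 16-21 19-48z"/><path d="M192 16l-55 0-3 16-20 31 12 55-6 13-14 19-1 25-5 15 9 26 6 9 25 16 11 0 11-7 12-25 21-31 12-26 20-18 7-9-1-17-14-35-22-21-7-12z"/><path d="M105 150l-13 12-33 14-6 7-8 7-23 10-6 1 0 69 40-2 11 2 27 22 29 20 11 6 5 0 8-4 13-3 18-17 22-11 4-4 2-8-1-18-24 0-19-8-17-1-13-6-17-13-6-9-9-26 5-15z"/><path d="M136 16l-69 0-6 4-45 0 1 127 49 0 14 3 24 0 3-2 13-17 6-13-12-55 20-31z"/><path d="M256 16l-64 1-2 23 7 12 22 21 14 35 1 17-3 6-24 21-12 26-21 31-12 25-11 7-10 1 21 3 19 8 22 0 1-26 13-24 31-28 11-7 13-4 4-4 12-47 1-24-9-26-11-6-7-10z"/><path d="M66 147l-50 0 1 53 5 0 23-10 7-5 7-9 33-14 12-11-24-1z"/><path d="M365 240l-18 19-24 9-11 9-6 11 0 13 7 9 5 2 8-1 14-12z"/><path d="M66 16l-49 0-1 3 29 2 16-1 5-2z"/>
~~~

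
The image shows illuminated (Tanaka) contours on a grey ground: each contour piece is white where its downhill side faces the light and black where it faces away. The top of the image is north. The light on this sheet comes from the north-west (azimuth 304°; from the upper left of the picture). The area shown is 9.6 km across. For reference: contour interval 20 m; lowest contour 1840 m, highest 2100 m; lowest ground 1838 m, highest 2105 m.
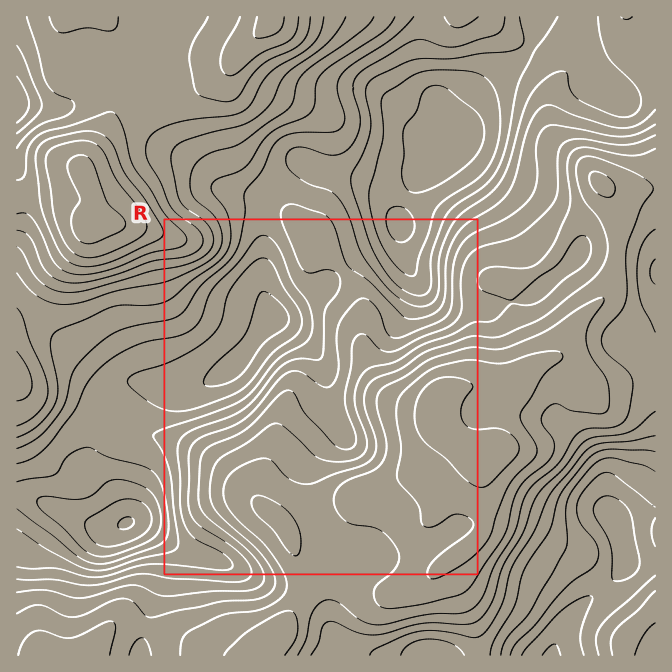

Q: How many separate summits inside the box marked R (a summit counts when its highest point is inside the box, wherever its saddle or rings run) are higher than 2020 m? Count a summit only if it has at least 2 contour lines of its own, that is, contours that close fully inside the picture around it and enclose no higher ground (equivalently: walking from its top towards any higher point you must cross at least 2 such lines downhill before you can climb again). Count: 1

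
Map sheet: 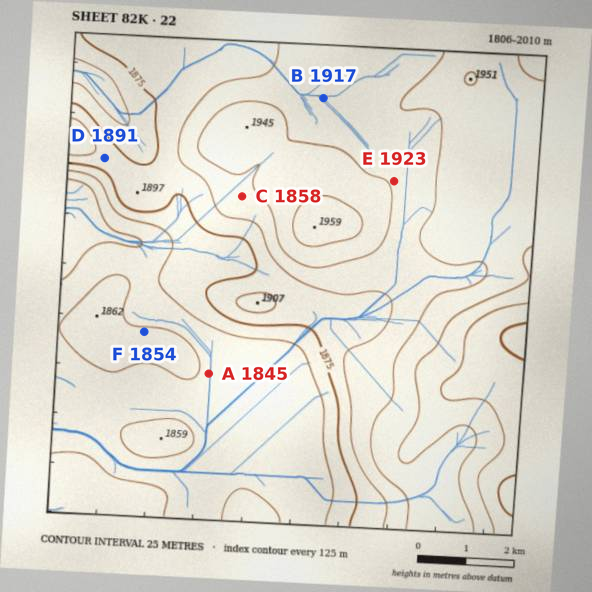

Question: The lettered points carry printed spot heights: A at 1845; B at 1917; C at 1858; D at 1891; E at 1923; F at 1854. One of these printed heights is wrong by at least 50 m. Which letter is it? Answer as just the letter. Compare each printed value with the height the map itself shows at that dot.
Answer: C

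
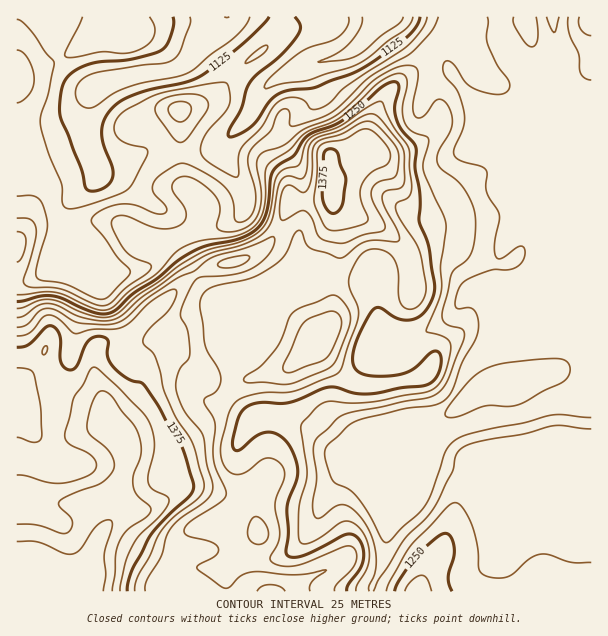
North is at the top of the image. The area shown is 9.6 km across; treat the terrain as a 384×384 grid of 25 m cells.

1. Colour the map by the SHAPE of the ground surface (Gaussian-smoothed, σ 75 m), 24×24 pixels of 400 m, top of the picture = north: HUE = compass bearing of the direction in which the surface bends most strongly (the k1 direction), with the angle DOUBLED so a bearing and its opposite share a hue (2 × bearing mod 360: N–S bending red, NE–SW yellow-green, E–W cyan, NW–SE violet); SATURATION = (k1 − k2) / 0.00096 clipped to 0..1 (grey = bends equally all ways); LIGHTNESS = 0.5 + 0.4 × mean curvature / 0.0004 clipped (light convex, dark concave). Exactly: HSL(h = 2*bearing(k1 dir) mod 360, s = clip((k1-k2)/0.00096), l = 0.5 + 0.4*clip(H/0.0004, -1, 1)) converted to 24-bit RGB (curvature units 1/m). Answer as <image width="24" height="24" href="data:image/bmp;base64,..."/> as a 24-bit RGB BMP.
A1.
<image width="24" height="24" href="data:image/bmp;base64,Qk32BgAAAAAAADYAAAAoAAAAGAAAABgAAAABABgAAAAAAMAGAAATCwAAEwsAAAAAAAAAAAAAg3iCdI6IfYqm0L+Ti1tJKkE9TH9fmZVpUVF8Zqylk8XKt3/V11ms4Yk2DUo7ImqW28Wxo3RrW3dkZYB9fGyBioJ9f4+BfniFhZGygau5n0yp16p/oFZ4WJueQXOOdG6ccpKcgnQ4d6kWDkQjpF279NbonJ3kBR5GvqWMx4mQfoWVYG5+anh5g455hYB1f3ZzkItWd0xESWJZ3KKTr1iBxpVREDkbNmw3iGVsem2k2tvIPW2HHk1Dt8ds3GtoDRY+V5yG0pOXqIOGb2WEcHWBgoZ6gnp4f4B7kpBtdWincXWyiaxzrJLE0bHn6onxJ6V5MIpvap+Aw65ngW5XJ1tjjcVrlClTemZ/KmBJtpFQvI15em6AcHJ9gYV9gX2Bg4CCcqZ1SotGQ5JSr1aGzalvQ19BrWRwvcTgJ2jPe1mswoqSsp2VPoSXV4ZDgVZpf4B/cnx/NYiDwp94gmx4f31+fIB4fH93foJ4gHRWf31rb1ZJWmY708mIVnGcc7R9t7t8Kj9QSkZytK6TwKycX0h1VkxsfnSFgJd3fH+AOWR7z52fj3qqeX6IgIB7foB9f4B+eJ+AVF+Unm2yirWsjbmFgnSpgLmcsmuZo0aQJ2Zoqqt2smJVoURoP3NUVHhSjYtrgneAUIJaL5QnvoJKknLGp4fJnJPDhI7Ci6aDTVJ5Y3SNvLmXgbufoHWEcpVlcEhexFhZNU0pZ2koi4I4i4FXp0Bog3MxR2UbO08YO48tu2OLYnMzYXIhLV8Xb4wydm47qpqKV3COT2eZttejkEqHtKFieUhZelBocmavxHbZm2HHuq15TnRKRL25s7vu0b/30LHzb+aKDG15wJnUsKXQrYPFUqVcS4dxt16Zb79VLjRyytNpZ0FsurGPklCQdrSgZFONXomJc1645azXzaPKOtyALWBbdH1HbUuj99TUEEZdN4JSmI9vmXipwpfGdFCqeDPG8NXPEGnK5dT3ymLmfYw1ooRmeJ1tZFZ2fH99SHBvpG2H17i+2a6aFTNAeG1VPHYuq9dq4HrXM3aEaX5Yen9Zgn9WiGFmJzLC4u/cUcHrFB93/zDe/8zoNcBOgldrZ2J9f39/aHaBSqaIso2T68vOYx62gkKh0deCFpcnbZI7o0+pb3F+gH98gH18f4B8BXEA1L4SSBEGJyEMEWYq4Hjg/8znkj+GVV0rWXY3Z4BkZ4BgV3pEybFKbzt8TU2V7ejXnpLAID5PhF1ObXxaZIJjeoGBhX+HfOUlPUobf2pffmR7TVETCzMAUMQA+8v/6Mz/0bv7M55wWIFsd2tbxKRHOVdVUExi0OufmESDgFCXWJOinIiudJuXaH6CfoB95r65LUtyf29vbzVsm83Ep8vgJ7egEncIBbUQ73b//8zqOkKAujt7xbVzbTlcNd6Ght2alEeYgX+YZ3+LXnyFpoaLY2+Bfn+AzYF+Qz6fW1zEh5Tfs9rOg09PYi00w6JQS5AnBi0h/0A43jEykTyyos6fr9fobt/ecjA6dWKOlpSIeHOYYniUe5KQkW6WeXmBmoxnnG1uNXdSOG88o0w/pztycWa4ptq7m5m3EAUuH7Fb/dnOujzzxc2cn6c9WBgYVN+CS1ONjp6Nf2J5eHpjeWdpf3d1gH5/iJVqjJR9fm6JT0VlXndQZaByaL9pnbRxfjtwVxR+TPvB8hl780wozcuOwVCiqOGtNqqTPXF0i2eQqG6mkXWZa4CEe4B+gH9+jqaEeIl/bmB9hUONmqdoT35VsJ09fZg4KExSRpnHZ8JUDguF1Oj39b/8vp3S2vHmnSDvqUV0MmJCdnlbj3VnlHKUfXSGiXh+o61rYYBoWV2MPD+v1L7MfT+c0MCVpq99UohnCj4v2lpdAJw1BFgBsiJ6+dbS0pI0HA8k1ouXaGOvU1F1jJdybHuAfnd+goh7sqmGZ5VpQGFeNHRgY7WEcoHk19v067DzyojMOoWQDZRs6LbXMS2gEEcn5IRG/7y6ITpZfbttmz6AhFFZfa5yW2yAhnGBi3tmpbeds1yWckI8RVonLUYKIzcFHjMGg1cp0GyW13GJGWUXFzwIOHwlPZy6Qpah9c7S9VniVYlThDx2ncqygXCqhE5xU2CKtYSUr5qEeEuT2oTXkXbNwqbeZMbKUbaCIWZQVo141pLC57XZY1anSXozIl4PCjAUfZJK4meQwVWVbamQiqlydT1xtsCCLC1zuKpcn4ZoYV+Eb2STgYi1f4Gvu4+4k4qsUWWhNXpsanNKxZZtu3i9joG+u7DIIZedIlAtZD0s2ox3o5iQnnGmXUOgv9yuIQxw1My+"/>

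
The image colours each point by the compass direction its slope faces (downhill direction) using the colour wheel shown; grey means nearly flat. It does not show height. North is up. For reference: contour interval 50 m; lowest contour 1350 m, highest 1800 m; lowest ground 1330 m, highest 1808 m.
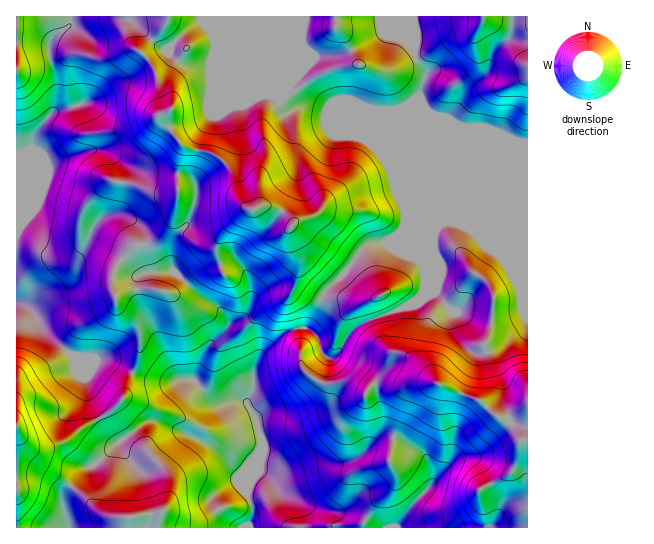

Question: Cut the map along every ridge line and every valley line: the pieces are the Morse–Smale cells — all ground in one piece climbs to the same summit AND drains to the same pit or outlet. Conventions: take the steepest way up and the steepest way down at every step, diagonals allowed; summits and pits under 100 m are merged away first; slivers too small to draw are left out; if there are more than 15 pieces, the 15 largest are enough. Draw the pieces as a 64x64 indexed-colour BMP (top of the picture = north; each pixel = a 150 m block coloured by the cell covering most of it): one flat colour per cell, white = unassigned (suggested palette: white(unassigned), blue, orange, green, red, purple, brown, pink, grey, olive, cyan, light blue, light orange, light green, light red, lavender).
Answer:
<image width="64" height="64" href="data:image/bmp;base64,Qk12CAAAAAAAAHYAAAAoAAAAQAAAAEAAAAABAAQAAAAAAAAIAAATCwAAEwsAABAAAAAAAAAA////ALR3HwAOf/8ALKAsACgn1gC9Z5QAS1aMAMJ34wB/f38AIr28AM++FwDox64AeLv/AIrfmACWmP8A1bDFADMzMzMzMzMzMzMzMzMzNVVVVVVVVVVVVSIiIiIiIiIiMzMzMzMzMzMzMzMzMzM1VVVVVVVVVVVVUiIiIiIiIiIzMzMzMzMzMzMzMzMzMzNVVVVVVVVVVVVSIiIiIiIiIjMzMzMzMzMzMzMzMzMzNVVVVVVVVVVVVVUiIiIiIiIiMzMzMzMzMzMzMzMzMzM1VVVVVVVVVVVVVVIiIiIiIiIzMzMzMzMzMzMzMzMzMzVVVVVVVVVVVVVVVSIiIiIiIjMzMzMzMzMzMzMzMzMzM1VVVVVVVVVVVVVVIiIiIiIiMzMzMzMzMzMzMzMzMzMzIiIiVVVVVVVVVVUiIiIiIiIzMzMzMzMzMzMzMzMzMzMiIiIiIiJVVVVVUiIiIiIiIjMzMzMzMzMzMzMzMzMzMzIiIiIiIiJVVVUiIiIiIiIiMzMzMzMzMzMzMzMzMzMzMiIiIiIiIlVVUiIiIiIiIiIzMzMzMzMzMzMzMzMzMzMyIiIiIiIiIiIiIiIiIiIiIjMzMzMzMzMzMzMzMzMzMyIiIiIiIiIiIiIiIiIiIiIiMzMzMzMzMzMzMzMzMzMzIiIiIiIiIiIiIiIiIiIiIiIzMzMzMzMzMzMzMzMzMzMiIiIiIiIiIiIiIiIiIiIiIjMzMzMzMzMzMzMzMzMzMiIiIiIiIiIiIiIiIiIiIiIiMzMzMzMzMzMzMzMzERESIiIiIiIiIiIiIiIiIiIiIiIzMzMzMzMzMzMzMzEREREiIiIiIiIiIiIiIiIiIiIiIjMzMzMzMzMzMRERERERESIiIiIiIiIiIiIiIiIiIiIiMzMzMzMzMxERERERERERIiIiIiIiIiIiIiIiIiIiIiIzMzMzMzMREREREREREREiIiIiIiIiIiIiIiIiIiIiIjMzMzERERERERERERERERIiIiIhIiIiIiIiIiIiIiIiMzMzEREREREREREREREREiIiIhESIiIiIiIiIiIiIiIzMzEREREREREREREREREREiIiERIiIiIiIiIiIiIiIjMzERERERERERERERERERERIiERESIiIiIiIiIiIiIiMzEREREREREREREREREREREREREREiIiIiIiIiIiIiIzERERERERERERERERERERERERERERESIiIiIiIiIiIjMRERERERERERERERERERERERERERERESIiIiIiIiIiERERERERERERERERERERERERERERERERESIiIiIiIiIREREREREREREREREREREREREREREREREREiIiIiIiIhERERERERERERERERERERERERERERERERESIiIiIiIiERERERERERERERERERERERERERERERERERIiIiIiIiIREREREREREREREREREREREREREREREREREiIiIiIiIhERERERERERERERERERERERERERERERERESIiIiIiIiERERERERERERERERERERERERERERERERERIiIiIiIiIRERERERERERERERERERERERERERERERERFCIiIiIiIhEREREREREREREREREREREREREREREREREUIiIiIiIiERERERERERERERERERERERERERERERERERRCIiIiIiIRERERERERERERERERERERERERERERERERFERERERERBEREREREREREREREREREREREREREREREREUREREREREERERERERERERERERERERERERERERERERERREREREREQRERERERERERERERERERERERERERERERERFERERERERBEREREREREREREREREREREREREREREREREUREREREREERERERERERERERERERERERERERERERERERREREREREQRERERERERERERERERERERERERERERERERFERERERERBEREREREREREREREREREREREREREREREREUREREREREERERERERERERERERERERERERERERERERERREREREREQRERERERERERERERERERERERERERERERERFERERERERBEREREREREREREREREREREREREREREREREUREREREREERERERERERERERERERERERERERERERERERREREREREQRERERERERERERERERERERERERERERERERFERERERERBEREREREREREREREREREREREREREREREREUREREREREERERERERERERERERERERERERERERERERERREREREREQRERERERERERERERERERERERERERERERERFERERERERBEREREREREREREREREREREREREREREREREUREREREREERERERERERERERERERERERERERERERERERREREREREQRERERERERERERERERERERERERERERERERFERERERERBEREREREREREREREREREREREREREREREREUREREREREEREREREREREREREREREREREREREREREREUREREREREQRERERERERERERERERERERERERERERERERRERERERERBERERERERERERERERERERERERERERERERFEREREREREEREREREREREREREREREREREREREREREREUREREREREQRERERERERERERERERERERERERERERERERRERERERERBERERERERERERERERERERERERERERERERFERERERERE"/>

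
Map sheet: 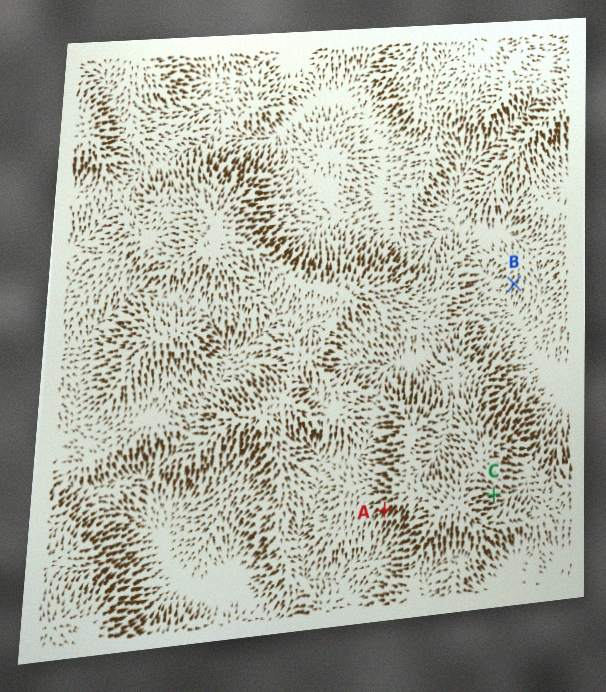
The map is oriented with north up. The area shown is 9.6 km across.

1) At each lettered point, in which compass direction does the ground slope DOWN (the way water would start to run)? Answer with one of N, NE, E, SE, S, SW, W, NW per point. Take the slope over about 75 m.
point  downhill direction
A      SW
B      SW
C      E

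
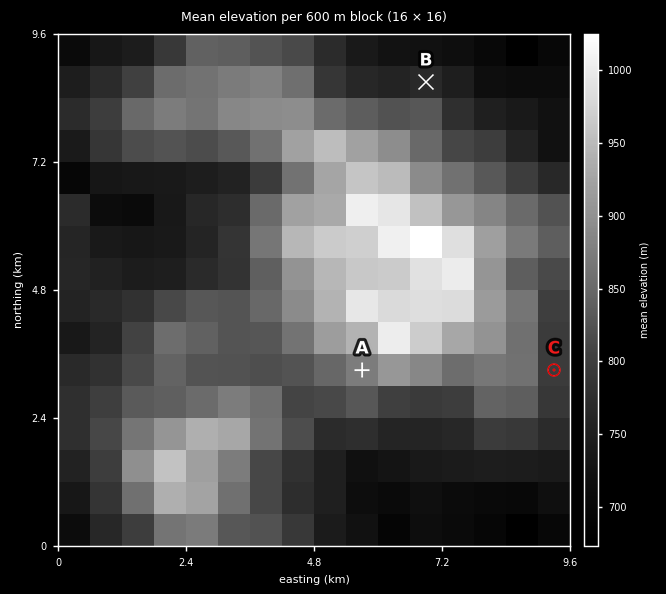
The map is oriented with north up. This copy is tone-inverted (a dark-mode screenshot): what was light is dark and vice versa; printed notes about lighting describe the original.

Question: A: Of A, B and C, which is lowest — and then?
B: B C A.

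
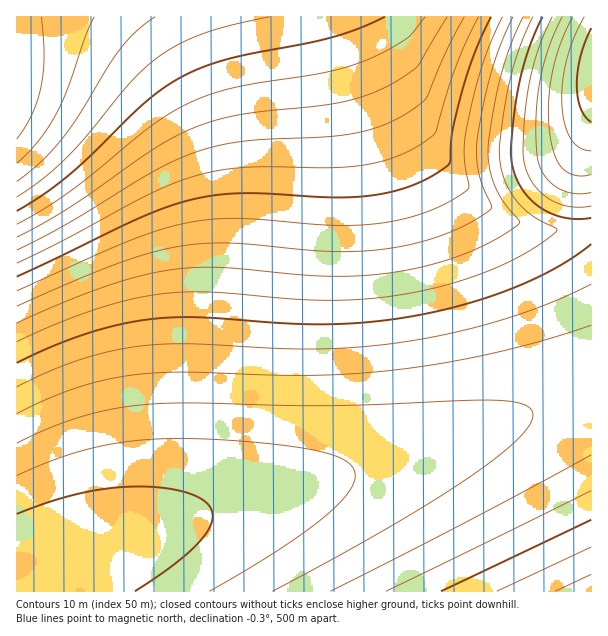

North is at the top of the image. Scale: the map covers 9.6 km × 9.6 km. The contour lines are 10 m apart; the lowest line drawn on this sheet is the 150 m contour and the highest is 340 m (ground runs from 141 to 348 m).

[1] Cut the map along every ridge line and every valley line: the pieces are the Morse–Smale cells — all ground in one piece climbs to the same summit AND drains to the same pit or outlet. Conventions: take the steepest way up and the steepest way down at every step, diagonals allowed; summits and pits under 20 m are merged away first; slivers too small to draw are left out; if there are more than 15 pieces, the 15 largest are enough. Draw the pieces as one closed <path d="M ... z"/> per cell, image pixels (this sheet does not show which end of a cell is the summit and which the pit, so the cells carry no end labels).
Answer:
<path d="M359 16l-343 1 1 569 39-20 70-28 65-21 204-57 90-30 91-36 16-4 0-163-5-1-18 4-32-1-21-6-21-11-21-14-32-36-36-51-33-61z"/><path d="M591 391l-15 3-75 30-106 36-204 57-65 21-87 36-21 10-2 7 575 1z"/><path d="M591 16l-231 0 0 2 37 78 24 38 35 45 26 25 34 19 21 6 32 1 23-5z"/>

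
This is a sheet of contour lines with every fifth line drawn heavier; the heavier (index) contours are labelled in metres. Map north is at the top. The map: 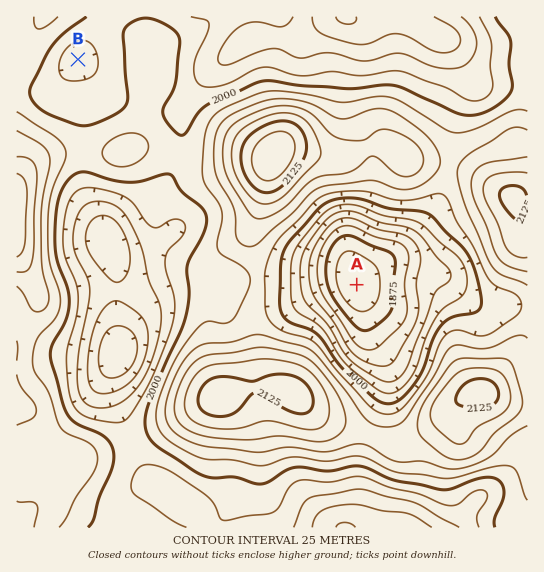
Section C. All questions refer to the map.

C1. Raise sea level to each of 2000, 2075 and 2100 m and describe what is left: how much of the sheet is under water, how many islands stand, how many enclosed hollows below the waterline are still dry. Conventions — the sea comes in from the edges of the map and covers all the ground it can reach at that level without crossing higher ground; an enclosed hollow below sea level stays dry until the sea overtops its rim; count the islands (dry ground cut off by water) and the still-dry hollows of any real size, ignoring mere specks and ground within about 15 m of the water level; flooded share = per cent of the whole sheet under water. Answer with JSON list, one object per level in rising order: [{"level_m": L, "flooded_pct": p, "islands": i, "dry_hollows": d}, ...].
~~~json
[{"level_m": 2000, "flooded_pct": 34, "islands": 0, "dry_hollows": 1}, {"level_m": 2075, "flooded_pct": 85, "islands": 3, "dry_hollows": 0}, {"level_m": 2100, "flooded_pct": 92, "islands": 3, "dry_hollows": 0}]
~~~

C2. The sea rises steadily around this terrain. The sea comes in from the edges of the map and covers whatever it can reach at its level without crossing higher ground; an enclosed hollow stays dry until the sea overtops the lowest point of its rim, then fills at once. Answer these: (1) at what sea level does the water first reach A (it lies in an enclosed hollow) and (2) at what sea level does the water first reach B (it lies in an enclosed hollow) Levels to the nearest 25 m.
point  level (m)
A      2025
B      2000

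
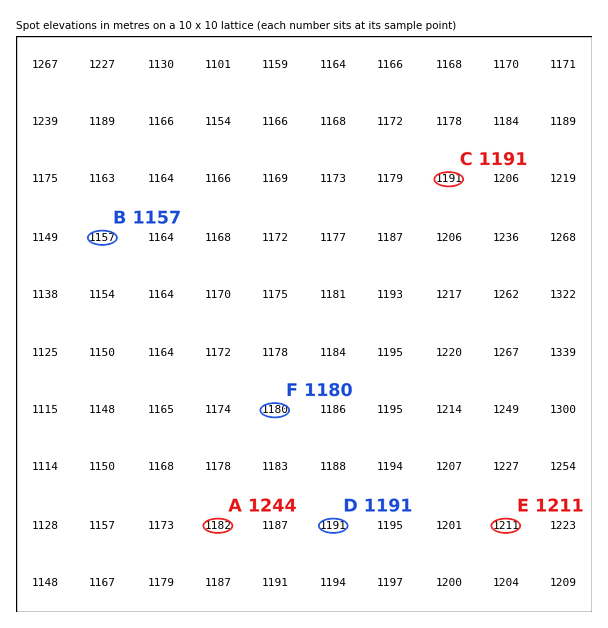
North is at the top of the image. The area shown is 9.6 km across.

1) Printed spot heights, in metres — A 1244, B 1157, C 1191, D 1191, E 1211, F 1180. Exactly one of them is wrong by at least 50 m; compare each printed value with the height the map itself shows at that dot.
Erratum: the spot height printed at A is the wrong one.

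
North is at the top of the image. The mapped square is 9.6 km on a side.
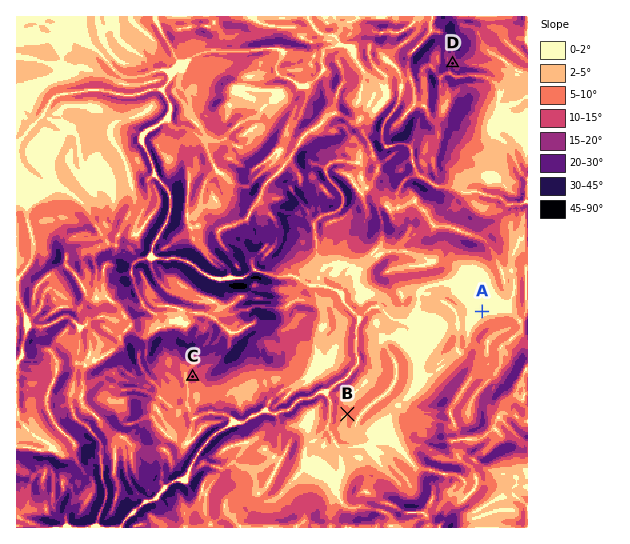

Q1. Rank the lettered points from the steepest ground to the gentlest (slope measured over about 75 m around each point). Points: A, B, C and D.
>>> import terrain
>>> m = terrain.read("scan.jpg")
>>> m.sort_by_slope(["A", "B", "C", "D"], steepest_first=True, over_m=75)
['D', 'C', 'B', 'A']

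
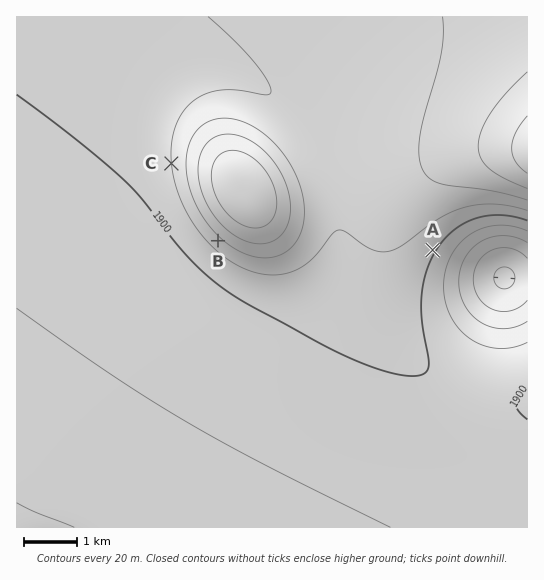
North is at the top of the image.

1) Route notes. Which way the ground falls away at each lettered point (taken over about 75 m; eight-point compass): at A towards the SE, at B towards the SW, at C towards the W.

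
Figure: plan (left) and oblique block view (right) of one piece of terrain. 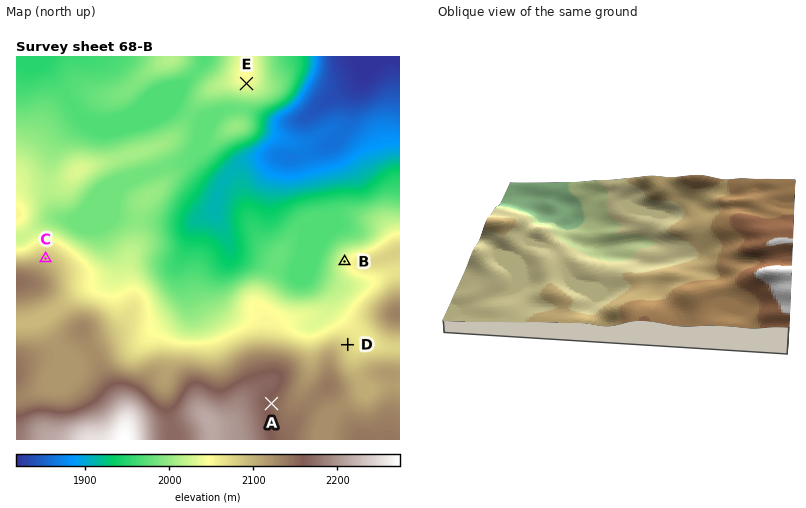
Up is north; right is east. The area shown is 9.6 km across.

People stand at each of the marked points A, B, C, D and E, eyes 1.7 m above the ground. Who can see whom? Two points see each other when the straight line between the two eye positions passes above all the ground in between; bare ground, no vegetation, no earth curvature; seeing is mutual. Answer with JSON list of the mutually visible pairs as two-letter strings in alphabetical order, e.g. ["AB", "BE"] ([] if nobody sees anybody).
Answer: ["BC", "BD", "BE", "CE", "DE"]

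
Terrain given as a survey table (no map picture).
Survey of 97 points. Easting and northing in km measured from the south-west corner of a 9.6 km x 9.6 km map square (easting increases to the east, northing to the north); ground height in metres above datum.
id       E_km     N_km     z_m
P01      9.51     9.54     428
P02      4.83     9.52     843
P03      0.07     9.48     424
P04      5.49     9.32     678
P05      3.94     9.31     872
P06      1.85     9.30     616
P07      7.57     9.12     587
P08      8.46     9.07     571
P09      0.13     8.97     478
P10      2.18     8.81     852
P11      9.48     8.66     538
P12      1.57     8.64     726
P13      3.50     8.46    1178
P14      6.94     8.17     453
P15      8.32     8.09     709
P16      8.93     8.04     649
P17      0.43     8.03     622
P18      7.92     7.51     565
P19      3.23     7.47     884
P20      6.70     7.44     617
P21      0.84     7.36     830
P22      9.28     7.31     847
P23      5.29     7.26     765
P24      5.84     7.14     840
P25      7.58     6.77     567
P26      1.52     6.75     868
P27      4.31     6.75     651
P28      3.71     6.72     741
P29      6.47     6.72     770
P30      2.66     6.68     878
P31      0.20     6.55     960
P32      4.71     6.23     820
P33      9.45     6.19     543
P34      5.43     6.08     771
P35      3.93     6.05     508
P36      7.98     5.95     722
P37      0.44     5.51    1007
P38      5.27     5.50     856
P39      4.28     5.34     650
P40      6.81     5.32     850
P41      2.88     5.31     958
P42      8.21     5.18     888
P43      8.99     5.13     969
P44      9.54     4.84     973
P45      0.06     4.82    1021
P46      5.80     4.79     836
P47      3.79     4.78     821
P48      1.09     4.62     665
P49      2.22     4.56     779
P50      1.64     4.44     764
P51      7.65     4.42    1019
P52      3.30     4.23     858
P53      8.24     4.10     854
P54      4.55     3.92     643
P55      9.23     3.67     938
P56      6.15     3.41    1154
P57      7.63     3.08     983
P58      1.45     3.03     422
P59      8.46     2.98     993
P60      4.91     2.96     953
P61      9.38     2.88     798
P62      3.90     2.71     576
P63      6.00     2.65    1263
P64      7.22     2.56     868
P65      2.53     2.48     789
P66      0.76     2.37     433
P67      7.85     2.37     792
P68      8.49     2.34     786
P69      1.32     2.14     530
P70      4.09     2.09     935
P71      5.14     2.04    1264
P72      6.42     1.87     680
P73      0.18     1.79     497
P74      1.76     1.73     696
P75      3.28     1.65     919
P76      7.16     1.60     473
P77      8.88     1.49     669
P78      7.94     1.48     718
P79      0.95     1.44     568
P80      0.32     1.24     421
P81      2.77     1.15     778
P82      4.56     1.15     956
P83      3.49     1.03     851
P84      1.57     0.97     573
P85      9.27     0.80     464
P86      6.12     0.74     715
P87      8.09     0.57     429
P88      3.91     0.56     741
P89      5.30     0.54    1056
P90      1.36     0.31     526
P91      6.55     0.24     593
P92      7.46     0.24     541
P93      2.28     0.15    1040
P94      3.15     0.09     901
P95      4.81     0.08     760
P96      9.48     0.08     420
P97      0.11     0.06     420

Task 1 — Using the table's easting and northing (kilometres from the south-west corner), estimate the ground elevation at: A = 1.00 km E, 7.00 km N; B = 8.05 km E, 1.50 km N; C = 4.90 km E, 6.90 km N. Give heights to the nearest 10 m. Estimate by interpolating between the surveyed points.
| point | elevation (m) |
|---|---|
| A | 730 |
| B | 740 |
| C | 720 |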